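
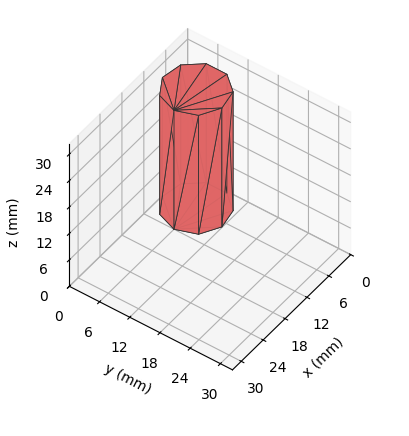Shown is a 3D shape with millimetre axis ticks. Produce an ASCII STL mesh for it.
Reading the render: the shape is a regular 9-sided prism (a cylinder approximated with 9 flat sides), circumscribed radius ≈ 6 mm, height ≈ 27 mm (dimensions read to the nearest mm from the axis ticks). For the STL, each face is triangulated and given an outward normal.

solid part
  facet normal 0.0000 0.0000 -1.0000
    outer loop
      vertex 7.04 11.91 0.00
      vertex 10.60 9.86 0.00
      vertex 12.00 6.00 0.00
    endloop
  endfacet
  facet normal 0.0000 0.0000 -1.0000
    outer loop
      vertex 3.00 11.20 0.00
      vertex 7.04 11.91 0.00
      vertex 12.00 6.00 0.00
    endloop
  endfacet
  facet normal 0.0000 0.0000 -1.0000
    outer loop
      vertex 0.36 8.05 0.00
      vertex 3.00 11.20 0.00
      vertex 12.00 6.00 0.00
    endloop
  endfacet
  facet normal 0.0000 0.0000 -1.0000
    outer loop
      vertex 0.36 3.95 0.00
      vertex 0.36 8.05 0.00
      vertex 12.00 6.00 0.00
    endloop
  endfacet
  facet normal 0.0000 0.0000 -1.0000
    outer loop
      vertex 3.00 0.80 0.00
      vertex 0.36 3.95 0.00
      vertex 12.00 6.00 0.00
    endloop
  endfacet
  facet normal 0.0000 0.0000 -1.0000
    outer loop
      vertex 7.04 0.09 0.00
      vertex 3.00 0.80 0.00
      vertex 12.00 6.00 0.00
    endloop
  endfacet
  facet normal 0.0000 0.0000 -1.0000
    outer loop
      vertex 10.60 2.14 0.00
      vertex 7.04 0.09 0.00
      vertex 12.00 6.00 0.00
    endloop
  endfacet
  facet normal 0.0000 0.0000 1.0000
    outer loop
      vertex 12.00 6.00 27.00
      vertex 10.60 9.86 27.00
      vertex 7.04 11.91 27.00
    endloop
  endfacet
  facet normal 0.0000 0.0000 1.0000
    outer loop
      vertex 12.00 6.00 27.00
      vertex 7.04 11.91 27.00
      vertex 3.00 11.20 27.00
    endloop
  endfacet
  facet normal 0.0000 0.0000 1.0000
    outer loop
      vertex 12.00 6.00 27.00
      vertex 3.00 11.20 27.00
      vertex 0.36 8.05 27.00
    endloop
  endfacet
  facet normal 0.0000 0.0000 1.0000
    outer loop
      vertex 12.00 6.00 27.00
      vertex 0.36 8.05 27.00
      vertex 0.36 3.95 27.00
    endloop
  endfacet
  facet normal 0.0000 0.0000 1.0000
    outer loop
      vertex 12.00 6.00 27.00
      vertex 0.36 3.95 27.00
      vertex 3.00 0.80 27.00
    endloop
  endfacet
  facet normal 0.0000 0.0000 1.0000
    outer loop
      vertex 12.00 6.00 27.00
      vertex 3.00 0.80 27.00
      vertex 7.04 0.09 27.00
    endloop
  endfacet
  facet normal 0.0000 0.0000 1.0000
    outer loop
      vertex 12.00 6.00 27.00
      vertex 7.04 0.09 27.00
      vertex 10.60 2.14 27.00
    endloop
  endfacet
  facet normal 0.9401 0.3410 0.0000
    outer loop
      vertex 12.00 6.00 0.00
      vertex 10.60 9.86 0.00
      vertex 10.60 9.86 27.00
    endloop
  endfacet
  facet normal 0.9401 0.3410 0.0000
    outer loop
      vertex 12.00 6.00 0.00
      vertex 10.60 9.86 27.00
      vertex 12.00 6.00 27.00
    endloop
  endfacet
  facet normal 0.4990 0.8666 0.0000
    outer loop
      vertex 10.60 9.86 0.00
      vertex 7.04 11.91 0.00
      vertex 7.04 11.91 27.00
    endloop
  endfacet
  facet normal 0.4990 0.8666 0.0000
    outer loop
      vertex 10.60 9.86 0.00
      vertex 7.04 11.91 27.00
      vertex 10.60 9.86 27.00
    endloop
  endfacet
  facet normal -0.1731 0.9849 0.0000
    outer loop
      vertex 7.04 11.91 0.00
      vertex 3.00 11.20 0.00
      vertex 3.00 11.20 27.00
    endloop
  endfacet
  facet normal -0.1731 0.9849 0.0000
    outer loop
      vertex 7.04 11.91 0.00
      vertex 3.00 11.20 27.00
      vertex 7.04 11.91 27.00
    endloop
  endfacet
  facet normal -0.7664 0.6423 0.0000
    outer loop
      vertex 3.00 11.20 0.00
      vertex 0.36 8.05 0.00
      vertex 0.36 8.05 27.00
    endloop
  endfacet
  facet normal -0.7664 0.6423 0.0000
    outer loop
      vertex 3.00 11.20 0.00
      vertex 0.36 8.05 27.00
      vertex 3.00 11.20 27.00
    endloop
  endfacet
  facet normal -1.0000 0.0000 0.0000
    outer loop
      vertex 0.36 8.05 0.00
      vertex 0.36 3.95 0.00
      vertex 0.36 3.95 27.00
    endloop
  endfacet
  facet normal -1.0000 0.0000 0.0000
    outer loop
      vertex 0.36 8.05 0.00
      vertex 0.36 3.95 27.00
      vertex 0.36 8.05 27.00
    endloop
  endfacet
  facet normal -0.7664 -0.6423 0.0000
    outer loop
      vertex 0.36 3.95 0.00
      vertex 3.00 0.80 0.00
      vertex 3.00 0.80 27.00
    endloop
  endfacet
  facet normal -0.7664 -0.6423 0.0000
    outer loop
      vertex 0.36 3.95 0.00
      vertex 3.00 0.80 27.00
      vertex 0.36 3.95 27.00
    endloop
  endfacet
  facet normal -0.1731 -0.9849 0.0000
    outer loop
      vertex 3.00 0.80 0.00
      vertex 7.04 0.09 0.00
      vertex 7.04 0.09 27.00
    endloop
  endfacet
  facet normal -0.1731 -0.9849 0.0000
    outer loop
      vertex 3.00 0.80 0.00
      vertex 7.04 0.09 27.00
      vertex 3.00 0.80 27.00
    endloop
  endfacet
  facet normal 0.4990 -0.8666 0.0000
    outer loop
      vertex 7.04 0.09 0.00
      vertex 10.60 2.14 0.00
      vertex 10.60 2.14 27.00
    endloop
  endfacet
  facet normal 0.4990 -0.8666 0.0000
    outer loop
      vertex 7.04 0.09 0.00
      vertex 10.60 2.14 27.00
      vertex 7.04 0.09 27.00
    endloop
  endfacet
  facet normal 0.9401 -0.3410 0.0000
    outer loop
      vertex 10.60 2.14 0.00
      vertex 12.00 6.00 0.00
      vertex 12.00 6.00 27.00
    endloop
  endfacet
  facet normal 0.9401 -0.3410 0.0000
    outer loop
      vertex 10.60 2.14 0.00
      vertex 12.00 6.00 27.00
      vertex 10.60 2.14 27.00
    endloop
  endfacet
endsolid part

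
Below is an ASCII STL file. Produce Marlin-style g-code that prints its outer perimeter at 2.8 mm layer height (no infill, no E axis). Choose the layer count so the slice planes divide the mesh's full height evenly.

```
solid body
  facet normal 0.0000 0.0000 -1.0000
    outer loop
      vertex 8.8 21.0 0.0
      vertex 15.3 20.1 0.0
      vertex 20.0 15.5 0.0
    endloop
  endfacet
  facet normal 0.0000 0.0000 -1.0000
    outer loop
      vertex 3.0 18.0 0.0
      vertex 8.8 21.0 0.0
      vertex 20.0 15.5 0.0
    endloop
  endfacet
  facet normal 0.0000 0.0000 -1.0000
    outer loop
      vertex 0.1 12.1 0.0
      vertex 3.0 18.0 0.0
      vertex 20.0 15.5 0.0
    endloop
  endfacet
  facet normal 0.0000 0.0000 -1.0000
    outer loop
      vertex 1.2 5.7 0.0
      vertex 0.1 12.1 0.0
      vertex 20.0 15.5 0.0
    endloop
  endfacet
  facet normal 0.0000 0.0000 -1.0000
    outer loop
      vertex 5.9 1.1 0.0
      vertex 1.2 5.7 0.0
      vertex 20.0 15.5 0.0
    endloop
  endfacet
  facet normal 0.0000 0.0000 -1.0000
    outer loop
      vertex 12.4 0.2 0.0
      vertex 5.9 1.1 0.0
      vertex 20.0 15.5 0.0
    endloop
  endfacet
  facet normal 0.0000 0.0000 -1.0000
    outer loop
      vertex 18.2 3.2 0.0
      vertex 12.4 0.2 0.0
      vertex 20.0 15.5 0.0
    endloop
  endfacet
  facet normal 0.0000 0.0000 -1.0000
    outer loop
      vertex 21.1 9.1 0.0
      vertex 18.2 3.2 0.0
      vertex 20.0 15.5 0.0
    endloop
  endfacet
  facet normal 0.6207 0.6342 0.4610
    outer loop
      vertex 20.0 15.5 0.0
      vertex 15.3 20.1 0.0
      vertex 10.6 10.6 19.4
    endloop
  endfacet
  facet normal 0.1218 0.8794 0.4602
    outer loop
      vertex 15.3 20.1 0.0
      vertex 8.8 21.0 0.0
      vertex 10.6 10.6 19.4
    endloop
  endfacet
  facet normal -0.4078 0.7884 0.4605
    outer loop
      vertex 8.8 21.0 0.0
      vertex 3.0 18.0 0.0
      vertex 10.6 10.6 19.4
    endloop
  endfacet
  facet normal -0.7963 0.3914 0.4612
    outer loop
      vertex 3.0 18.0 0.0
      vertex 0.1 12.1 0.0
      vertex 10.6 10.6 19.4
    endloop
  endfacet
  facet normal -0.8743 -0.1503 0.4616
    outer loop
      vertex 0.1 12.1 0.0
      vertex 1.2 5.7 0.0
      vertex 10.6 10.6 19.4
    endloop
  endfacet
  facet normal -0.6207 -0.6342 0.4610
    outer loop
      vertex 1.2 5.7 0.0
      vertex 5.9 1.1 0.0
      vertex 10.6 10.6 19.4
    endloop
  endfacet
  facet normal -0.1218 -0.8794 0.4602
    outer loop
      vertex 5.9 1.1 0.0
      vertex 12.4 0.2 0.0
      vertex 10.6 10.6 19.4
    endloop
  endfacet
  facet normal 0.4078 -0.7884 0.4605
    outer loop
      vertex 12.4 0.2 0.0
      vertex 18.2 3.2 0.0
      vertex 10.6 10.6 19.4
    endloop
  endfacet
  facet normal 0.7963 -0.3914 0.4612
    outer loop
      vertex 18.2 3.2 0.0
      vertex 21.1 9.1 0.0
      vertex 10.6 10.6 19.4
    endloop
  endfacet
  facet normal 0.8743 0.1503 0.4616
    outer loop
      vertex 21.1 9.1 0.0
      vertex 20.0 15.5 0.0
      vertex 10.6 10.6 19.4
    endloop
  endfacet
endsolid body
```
; perimeter-only toolpath
G21 ; units = mm
G90 ; absolute positioning
G28 ; home
; layer 1
G0 Z2.8
G0 X18.7 Y14.8
G1 X14.6 Y18.7
G1 X9.1 Y19.5
G1 X4.1 Y16.9
G1 X1.6 Y11.9
G1 X2.5 Y6.4
G1 X6.6 Y2.5
G1 X12.1 Y1.7
G1 X17.1 Y4.3
G1 X19.6 Y9.3
G1 X18.7 Y14.8
; layer 2
G0 Z5.5
G0 X17.3 Y14.1
G1 X14.0 Y17.4
G1 X9.3 Y18.0
G1 X5.2 Y15.9
G1 X3.1 Y11.7
G1 X3.9 Y7.1
G1 X7.2 Y3.8
G1 X11.9 Y3.2
G1 X16.0 Y5.3
G1 X18.1 Y9.5
G1 X17.3 Y14.1
; layer 3
G0 Z8.3
G0 X16.0 Y13.4
G1 X13.3 Y16.0
G1 X9.6 Y16.5
G1 X6.3 Y14.8
G1 X4.6 Y11.5
G1 X5.2 Y7.8
G1 X7.9 Y5.2
G1 X11.6 Y4.7
G1 X14.9 Y6.4
G1 X16.6 Y9.7
G1 X16.0 Y13.4
; layer 4
G0 Z11.1
G0 X14.6 Y12.7
G1 X12.6 Y14.7
G1 X9.8 Y15.1
G1 X7.3 Y13.8
G1 X6.1 Y11.2
G1 X6.6 Y8.5
G1 X8.6 Y6.5
G1 X11.4 Y6.1
G1 X13.9 Y7.4
G1 X15.1 Y10.0
G1 X14.6 Y12.7
; layer 5
G0 Z13.9
G0 X13.3 Y12.0
G1 X11.9 Y13.3
G1 X10.1 Y13.6
G1 X8.4 Y12.7
G1 X7.6 Y11.0
G1 X7.9 Y9.2
G1 X9.3 Y7.9
G1 X11.1 Y7.6
G1 X12.8 Y8.5
G1 X13.6 Y10.2
G1 X13.3 Y12.0
; layer 6
G0 Z16.6
G0 X11.9 Y11.3
G1 X11.3 Y12.0
G1 X10.3 Y12.1
G1 X9.5 Y11.7
G1 X9.1 Y10.8
G1 X9.3 Y9.9
G1 X9.9 Y9.2
G1 X10.9 Y9.1
G1 X11.7 Y9.5
G1 X12.1 Y10.4
G1 X11.9 Y11.3
M2 ; end

The solid is a regular 10-sided pyramid, base circumscribed radius ≈ 10.6 mm, apex at z ≈ 19.4 mm. Slicing at Δz = 2.8 mm — 7 equal slices spanning the solid's height, so layer i sits at z = i·h/7 — gives 6 non-empty perimeters. Each is a 10-segment closed polygon; G0 lifts to the layer z and rapids to the start vertex, then G1 traces the edges. The cross-section shrinks linearly with z (the slice at the apex is degenerate and omitted).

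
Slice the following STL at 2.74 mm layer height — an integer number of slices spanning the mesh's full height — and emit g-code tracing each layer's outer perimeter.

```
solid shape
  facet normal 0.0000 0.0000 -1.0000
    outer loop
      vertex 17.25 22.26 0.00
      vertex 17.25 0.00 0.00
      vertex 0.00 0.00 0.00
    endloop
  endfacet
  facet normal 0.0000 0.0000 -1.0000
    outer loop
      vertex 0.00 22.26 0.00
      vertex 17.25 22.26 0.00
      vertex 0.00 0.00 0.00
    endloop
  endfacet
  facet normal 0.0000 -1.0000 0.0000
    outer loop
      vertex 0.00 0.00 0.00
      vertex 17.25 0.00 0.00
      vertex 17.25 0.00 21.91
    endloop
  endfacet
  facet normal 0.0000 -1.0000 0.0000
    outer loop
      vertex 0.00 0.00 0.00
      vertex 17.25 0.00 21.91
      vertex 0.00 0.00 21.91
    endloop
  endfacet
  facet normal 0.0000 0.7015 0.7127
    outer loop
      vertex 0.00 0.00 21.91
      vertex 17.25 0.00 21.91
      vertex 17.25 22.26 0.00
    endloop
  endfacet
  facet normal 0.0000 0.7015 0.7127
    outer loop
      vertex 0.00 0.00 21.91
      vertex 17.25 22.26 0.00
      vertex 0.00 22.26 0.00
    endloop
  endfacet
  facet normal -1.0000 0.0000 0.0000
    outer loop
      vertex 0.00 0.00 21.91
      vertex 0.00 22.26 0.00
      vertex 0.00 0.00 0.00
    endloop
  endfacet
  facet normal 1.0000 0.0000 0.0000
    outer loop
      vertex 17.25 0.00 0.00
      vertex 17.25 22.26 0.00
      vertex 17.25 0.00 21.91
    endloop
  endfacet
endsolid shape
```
; perimeter-only toolpath
G21 ; units = mm
G90 ; absolute positioning
G28 ; home
; layer 1
G0 Z2.74
G0 X0.00 Y0.00
G1 X17.25 Y0.00
G1 X17.25 Y19.48
G1 X0.00 Y19.48
G1 X0.00 Y0.00
; layer 2
G0 Z5.48
G0 X0.00 Y0.00
G1 X17.25 Y0.00
G1 X17.25 Y16.70
G1 X0.00 Y16.70
G1 X0.00 Y0.00
; layer 3
G0 Z8.22
G0 X0.00 Y0.00
G1 X17.25 Y0.00
G1 X17.25 Y13.91
G1 X0.00 Y13.91
G1 X0.00 Y0.00
; layer 4
G0 Z10.96
G0 X0.00 Y0.00
G1 X17.25 Y0.00
G1 X17.25 Y11.13
G1 X0.00 Y11.13
G1 X0.00 Y0.00
; layer 5
G0 Z13.69
G0 X0.00 Y0.00
G1 X17.25 Y0.00
G1 X17.25 Y8.35
G1 X0.00 Y8.35
G1 X0.00 Y0.00
; layer 6
G0 Z16.43
G0 X0.00 Y0.00
G1 X17.25 Y0.00
G1 X17.25 Y5.57
G1 X0.00 Y5.57
G1 X0.00 Y0.00
; layer 7
G0 Z19.17
G0 X0.00 Y0.00
G1 X17.25 Y0.00
G1 X17.25 Y2.78
G1 X0.00 Y2.78
G1 X0.00 Y0.00
M2 ; end

The solid is a wedge (ramp): 17.2 × 22.3 mm base, rising to 21.9 mm along the y=0 edge and sloping linearly to z=0 at y=22.3. Slicing at Δz = 2.74 mm — 8 equal slices spanning the solid's height, so layer i sits at z = i·h/8 — gives 7 non-empty perimeters. Each is a 4-segment closed polygon; G0 lifts to the layer z and rapids to the start vertex, then G1 traces the edges. The cross-section shrinks linearly with z (the slice at the apex is degenerate and omitted).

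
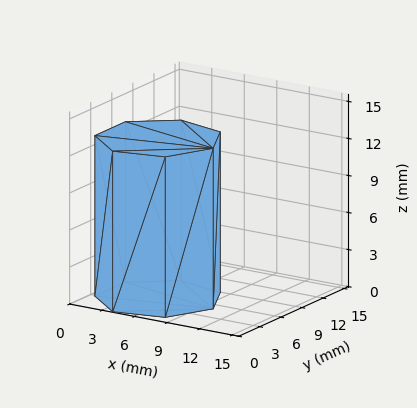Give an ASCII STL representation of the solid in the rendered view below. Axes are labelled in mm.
Reading the render: the shape is a regular 7-sided prism (a cylinder approximated with 7 flat sides), circumscribed radius ≈ 5 mm, height ≈ 13 mm (dimensions read to the nearest mm from the axis ticks). For the STL, each face is triangulated and given an outward normal.

solid part
  facet normal 0.0000 0.0000 -1.0000
    outer loop
      vertex 3.89 9.87 0.00
      vertex 8.12 8.91 0.00
      vertex 10.00 5.00 0.00
    endloop
  endfacet
  facet normal 0.0000 0.0000 -1.0000
    outer loop
      vertex 0.50 7.17 0.00
      vertex 3.89 9.87 0.00
      vertex 10.00 5.00 0.00
    endloop
  endfacet
  facet normal 0.0000 0.0000 -1.0000
    outer loop
      vertex 0.50 2.83 0.00
      vertex 0.50 7.17 0.00
      vertex 10.00 5.00 0.00
    endloop
  endfacet
  facet normal 0.0000 0.0000 -1.0000
    outer loop
      vertex 3.89 0.13 0.00
      vertex 0.50 2.83 0.00
      vertex 10.00 5.00 0.00
    endloop
  endfacet
  facet normal 0.0000 0.0000 -1.0000
    outer loop
      vertex 8.12 1.09 0.00
      vertex 3.89 0.13 0.00
      vertex 10.00 5.00 0.00
    endloop
  endfacet
  facet normal 0.0000 0.0000 1.0000
    outer loop
      vertex 10.00 5.00 13.00
      vertex 8.12 8.91 13.00
      vertex 3.89 9.87 13.00
    endloop
  endfacet
  facet normal 0.0000 0.0000 1.0000
    outer loop
      vertex 10.00 5.00 13.00
      vertex 3.89 9.87 13.00
      vertex 0.50 7.17 13.00
    endloop
  endfacet
  facet normal 0.0000 0.0000 1.0000
    outer loop
      vertex 10.00 5.00 13.00
      vertex 0.50 7.17 13.00
      vertex 0.50 2.83 13.00
    endloop
  endfacet
  facet normal 0.0000 0.0000 1.0000
    outer loop
      vertex 10.00 5.00 13.00
      vertex 0.50 2.83 13.00
      vertex 3.89 0.13 13.00
    endloop
  endfacet
  facet normal 0.0000 0.0000 1.0000
    outer loop
      vertex 10.00 5.00 13.00
      vertex 3.89 0.13 13.00
      vertex 8.12 1.09 13.00
    endloop
  endfacet
  facet normal 0.9012 0.4333 0.0000
    outer loop
      vertex 10.00 5.00 0.00
      vertex 8.12 8.91 0.00
      vertex 8.12 8.91 13.00
    endloop
  endfacet
  facet normal 0.9012 0.4333 0.0000
    outer loop
      vertex 10.00 5.00 0.00
      vertex 8.12 8.91 13.00
      vertex 10.00 5.00 13.00
    endloop
  endfacet
  facet normal 0.2213 0.9752 0.0000
    outer loop
      vertex 8.12 8.91 0.00
      vertex 3.89 9.87 0.00
      vertex 3.89 9.87 13.00
    endloop
  endfacet
  facet normal 0.2213 0.9752 0.0000
    outer loop
      vertex 8.12 8.91 0.00
      vertex 3.89 9.87 13.00
      vertex 8.12 8.91 13.00
    endloop
  endfacet
  facet normal -0.6230 0.7822 0.0000
    outer loop
      vertex 3.89 9.87 0.00
      vertex 0.50 7.17 0.00
      vertex 0.50 7.17 13.00
    endloop
  endfacet
  facet normal -0.6230 0.7822 0.0000
    outer loop
      vertex 3.89 9.87 0.00
      vertex 0.50 7.17 13.00
      vertex 3.89 9.87 13.00
    endloop
  endfacet
  facet normal -1.0000 0.0000 0.0000
    outer loop
      vertex 0.50 7.17 0.00
      vertex 0.50 2.83 0.00
      vertex 0.50 2.83 13.00
    endloop
  endfacet
  facet normal -1.0000 0.0000 0.0000
    outer loop
      vertex 0.50 7.17 0.00
      vertex 0.50 2.83 13.00
      vertex 0.50 7.17 13.00
    endloop
  endfacet
  facet normal -0.6230 -0.7822 0.0000
    outer loop
      vertex 0.50 2.83 0.00
      vertex 3.89 0.13 0.00
      vertex 3.89 0.13 13.00
    endloop
  endfacet
  facet normal -0.6230 -0.7822 0.0000
    outer loop
      vertex 0.50 2.83 0.00
      vertex 3.89 0.13 13.00
      vertex 0.50 2.83 13.00
    endloop
  endfacet
  facet normal 0.2213 -0.9752 0.0000
    outer loop
      vertex 3.89 0.13 0.00
      vertex 8.12 1.09 0.00
      vertex 8.12 1.09 13.00
    endloop
  endfacet
  facet normal 0.2213 -0.9752 0.0000
    outer loop
      vertex 3.89 0.13 0.00
      vertex 8.12 1.09 13.00
      vertex 3.89 0.13 13.00
    endloop
  endfacet
  facet normal 0.9012 -0.4333 0.0000
    outer loop
      vertex 8.12 1.09 0.00
      vertex 10.00 5.00 0.00
      vertex 10.00 5.00 13.00
    endloop
  endfacet
  facet normal 0.9012 -0.4333 0.0000
    outer loop
      vertex 8.12 1.09 0.00
      vertex 10.00 5.00 13.00
      vertex 8.12 1.09 13.00
    endloop
  endfacet
endsolid part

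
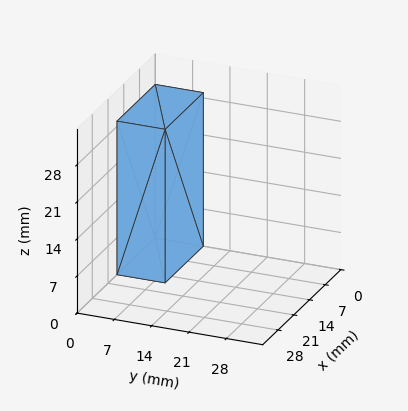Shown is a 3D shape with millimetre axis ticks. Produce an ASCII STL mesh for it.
Reading the render: the shape is a rectangular box, roughly 17 × 9 mm footprint and 29 mm tall (dimensions read to the nearest mm from the axis ticks). For the STL, each face is triangulated and given an outward normal.

solid part
  facet normal 0.0000 0.0000 -1.0000
    outer loop
      vertex 17.0 9.0 0.0
      vertex 17.0 0.0 0.0
      vertex 0.0 0.0 0.0
    endloop
  endfacet
  facet normal 0.0000 0.0000 -1.0000
    outer loop
      vertex 0.0 9.0 0.0
      vertex 17.0 9.0 0.0
      vertex 0.0 0.0 0.0
    endloop
  endfacet
  facet normal 0.0000 0.0000 1.0000
    outer loop
      vertex 0.0 0.0 29.0
      vertex 17.0 0.0 29.0
      vertex 17.0 9.0 29.0
    endloop
  endfacet
  facet normal 0.0000 0.0000 1.0000
    outer loop
      vertex 0.0 0.0 29.0
      vertex 17.0 9.0 29.0
      vertex 0.0 9.0 29.0
    endloop
  endfacet
  facet normal 0.0000 -1.0000 0.0000
    outer loop
      vertex 0.0 0.0 0.0
      vertex 17.0 0.0 0.0
      vertex 17.0 0.0 29.0
    endloop
  endfacet
  facet normal 0.0000 -1.0000 0.0000
    outer loop
      vertex 0.0 0.0 0.0
      vertex 17.0 0.0 29.0
      vertex 0.0 0.0 29.0
    endloop
  endfacet
  facet normal 0.0000 1.0000 0.0000
    outer loop
      vertex 17.0 9.0 29.0
      vertex 17.0 9.0 0.0
      vertex 0.0 9.0 0.0
    endloop
  endfacet
  facet normal 0.0000 1.0000 0.0000
    outer loop
      vertex 0.0 9.0 29.0
      vertex 17.0 9.0 29.0
      vertex 0.0 9.0 0.0
    endloop
  endfacet
  facet normal -1.0000 0.0000 0.0000
    outer loop
      vertex 0.0 9.0 29.0
      vertex 0.0 9.0 0.0
      vertex 0.0 0.0 0.0
    endloop
  endfacet
  facet normal -1.0000 0.0000 0.0000
    outer loop
      vertex 0.0 0.0 29.0
      vertex 0.0 9.0 29.0
      vertex 0.0 0.0 0.0
    endloop
  endfacet
  facet normal 1.0000 0.0000 0.0000
    outer loop
      vertex 17.0 0.0 0.0
      vertex 17.0 9.0 0.0
      vertex 17.0 9.0 29.0
    endloop
  endfacet
  facet normal 1.0000 0.0000 0.0000
    outer loop
      vertex 17.0 0.0 0.0
      vertex 17.0 9.0 29.0
      vertex 17.0 0.0 29.0
    endloop
  endfacet
endsolid part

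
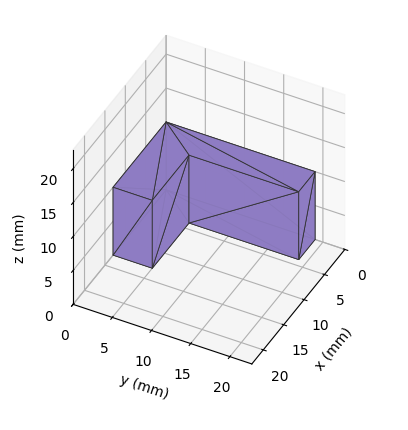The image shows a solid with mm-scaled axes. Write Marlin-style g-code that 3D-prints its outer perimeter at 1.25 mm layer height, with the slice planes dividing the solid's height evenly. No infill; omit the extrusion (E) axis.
Reading the render: the shape is an L-shaped prism: outer 13 × 19 mm, arm thicknesses ≈ 5 mm (horizontal) and 4 mm (vertical), extruded 10 mm in z (dimensions read to the nearest mm from the axis ticks). For the g-code, the solid's height is divided into equal slices at the stated Δz and each level perimeter traced with G1 moves after a G0 lift.

; perimeter-only toolpath
G21 ; units = mm
G90 ; absolute positioning
G28 ; home
; layer 1
G0 Z1.25
G0 X0.00 Y0.00
G1 X13.00 Y0.00
G1 X13.00 Y5.00
G1 X4.00 Y5.00
G1 X4.00 Y19.00
G1 X0.00 Y19.00
G1 X0.00 Y0.00
; layer 2
G0 Z2.50
G0 X0.00 Y0.00
G1 X13.00 Y0.00
G1 X13.00 Y5.00
G1 X4.00 Y5.00
G1 X4.00 Y19.00
G1 X0.00 Y19.00
G1 X0.00 Y0.00
; layer 3
G0 Z3.75
G0 X0.00 Y0.00
G1 X13.00 Y0.00
G1 X13.00 Y5.00
G1 X4.00 Y5.00
G1 X4.00 Y19.00
G1 X0.00 Y19.00
G1 X0.00 Y0.00
; layer 4
G0 Z5.00
G0 X0.00 Y0.00
G1 X13.00 Y0.00
G1 X13.00 Y5.00
G1 X4.00 Y5.00
G1 X4.00 Y19.00
G1 X0.00 Y19.00
G1 X0.00 Y0.00
; layer 5
G0 Z6.25
G0 X0.00 Y0.00
G1 X13.00 Y0.00
G1 X13.00 Y5.00
G1 X4.00 Y5.00
G1 X4.00 Y19.00
G1 X0.00 Y19.00
G1 X0.00 Y0.00
; layer 6
G0 Z7.50
G0 X0.00 Y0.00
G1 X13.00 Y0.00
G1 X13.00 Y5.00
G1 X4.00 Y5.00
G1 X4.00 Y19.00
G1 X0.00 Y19.00
G1 X0.00 Y0.00
; layer 7
G0 Z8.75
G0 X0.00 Y0.00
G1 X13.00 Y0.00
G1 X13.00 Y5.00
G1 X4.00 Y5.00
G1 X4.00 Y19.00
G1 X0.00 Y19.00
G1 X0.00 Y0.00
; layer 8
G0 Z10.00
G0 X0.00 Y0.00
G1 X13.00 Y0.00
G1 X13.00 Y5.00
G1 X4.00 Y5.00
G1 X4.00 Y19.00
G1 X0.00 Y19.00
G1 X0.00 Y0.00
M2 ; end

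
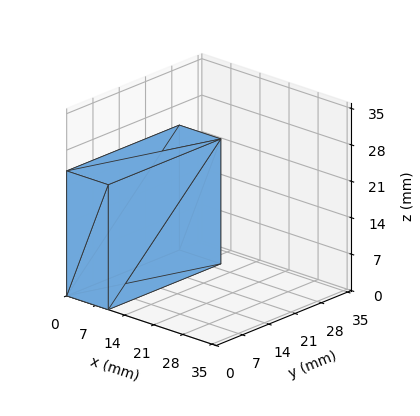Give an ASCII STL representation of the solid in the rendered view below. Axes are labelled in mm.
Reading the render: the shape is a rectangular box, roughly 10 × 30 mm footprint and 24 mm tall (dimensions read to the nearest mm from the axis ticks). For the STL, each face is triangulated and given an outward normal.

solid part
  facet normal 0.0000 0.0000 -1.0000
    outer loop
      vertex 10.0 30.0 0.0
      vertex 10.0 0.0 0.0
      vertex 0.0 0.0 0.0
    endloop
  endfacet
  facet normal 0.0000 0.0000 -1.0000
    outer loop
      vertex 0.0 30.0 0.0
      vertex 10.0 30.0 0.0
      vertex 0.0 0.0 0.0
    endloop
  endfacet
  facet normal 0.0000 0.0000 1.0000
    outer loop
      vertex 0.0 0.0 24.0
      vertex 10.0 0.0 24.0
      vertex 10.0 30.0 24.0
    endloop
  endfacet
  facet normal 0.0000 0.0000 1.0000
    outer loop
      vertex 0.0 0.0 24.0
      vertex 10.0 30.0 24.0
      vertex 0.0 30.0 24.0
    endloop
  endfacet
  facet normal 0.0000 -1.0000 0.0000
    outer loop
      vertex 0.0 0.0 0.0
      vertex 10.0 0.0 0.0
      vertex 10.0 0.0 24.0
    endloop
  endfacet
  facet normal 0.0000 -1.0000 0.0000
    outer loop
      vertex 0.0 0.0 0.0
      vertex 10.0 0.0 24.0
      vertex 0.0 0.0 24.0
    endloop
  endfacet
  facet normal 0.0000 1.0000 0.0000
    outer loop
      vertex 10.0 30.0 24.0
      vertex 10.0 30.0 0.0
      vertex 0.0 30.0 0.0
    endloop
  endfacet
  facet normal 0.0000 1.0000 0.0000
    outer loop
      vertex 0.0 30.0 24.0
      vertex 10.0 30.0 24.0
      vertex 0.0 30.0 0.0
    endloop
  endfacet
  facet normal -1.0000 0.0000 0.0000
    outer loop
      vertex 0.0 30.0 24.0
      vertex 0.0 30.0 0.0
      vertex 0.0 0.0 0.0
    endloop
  endfacet
  facet normal -1.0000 0.0000 0.0000
    outer loop
      vertex 0.0 0.0 24.0
      vertex 0.0 30.0 24.0
      vertex 0.0 0.0 0.0
    endloop
  endfacet
  facet normal 1.0000 0.0000 0.0000
    outer loop
      vertex 10.0 0.0 0.0
      vertex 10.0 30.0 0.0
      vertex 10.0 30.0 24.0
    endloop
  endfacet
  facet normal 1.0000 0.0000 0.0000
    outer loop
      vertex 10.0 0.0 0.0
      vertex 10.0 30.0 24.0
      vertex 10.0 0.0 24.0
    endloop
  endfacet
endsolid part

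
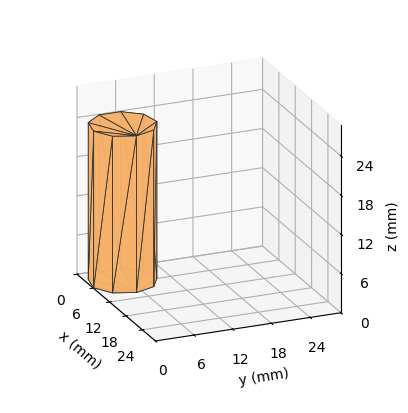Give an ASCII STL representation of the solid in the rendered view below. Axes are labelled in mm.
Reading the render: the shape is a regular 9-sided prism (a cylinder approximated with 9 flat sides), circumscribed radius ≈ 5 mm, height ≈ 24 mm (dimensions read to the nearest mm from the axis ticks). For the STL, each face is triangulated and given an outward normal.

solid part
  facet normal 0.0000 0.0000 -1.0000
    outer loop
      vertex 5.9 9.9 0.0
      vertex 8.8 8.2 0.0
      vertex 10.0 5.0 0.0
    endloop
  endfacet
  facet normal 0.0000 0.0000 -1.0000
    outer loop
      vertex 2.5 9.3 0.0
      vertex 5.9 9.9 0.0
      vertex 10.0 5.0 0.0
    endloop
  endfacet
  facet normal 0.0000 0.0000 -1.0000
    outer loop
      vertex 0.3 6.7 0.0
      vertex 2.5 9.3 0.0
      vertex 10.0 5.0 0.0
    endloop
  endfacet
  facet normal 0.0000 0.0000 -1.0000
    outer loop
      vertex 0.3 3.3 0.0
      vertex 0.3 6.7 0.0
      vertex 10.0 5.0 0.0
    endloop
  endfacet
  facet normal 0.0000 0.0000 -1.0000
    outer loop
      vertex 2.5 0.7 0.0
      vertex 0.3 3.3 0.0
      vertex 10.0 5.0 0.0
    endloop
  endfacet
  facet normal 0.0000 0.0000 -1.0000
    outer loop
      vertex 5.9 0.1 0.0
      vertex 2.5 0.7 0.0
      vertex 10.0 5.0 0.0
    endloop
  endfacet
  facet normal 0.0000 0.0000 -1.0000
    outer loop
      vertex 8.8 1.8 0.0
      vertex 5.9 0.1 0.0
      vertex 10.0 5.0 0.0
    endloop
  endfacet
  facet normal 0.0000 0.0000 1.0000
    outer loop
      vertex 10.0 5.0 24.0
      vertex 8.8 8.2 24.0
      vertex 5.9 9.9 24.0
    endloop
  endfacet
  facet normal 0.0000 0.0000 1.0000
    outer loop
      vertex 10.0 5.0 24.0
      vertex 5.9 9.9 24.0
      vertex 2.5 9.3 24.0
    endloop
  endfacet
  facet normal 0.0000 0.0000 1.0000
    outer loop
      vertex 10.0 5.0 24.0
      vertex 2.5 9.3 24.0
      vertex 0.3 6.7 24.0
    endloop
  endfacet
  facet normal 0.0000 0.0000 1.0000
    outer loop
      vertex 10.0 5.0 24.0
      vertex 0.3 6.7 24.0
      vertex 0.3 3.3 24.0
    endloop
  endfacet
  facet normal 0.0000 0.0000 1.0000
    outer loop
      vertex 10.0 5.0 24.0
      vertex 0.3 3.3 24.0
      vertex 2.5 0.7 24.0
    endloop
  endfacet
  facet normal 0.0000 0.0000 1.0000
    outer loop
      vertex 10.0 5.0 24.0
      vertex 2.5 0.7 24.0
      vertex 5.9 0.1 24.0
    endloop
  endfacet
  facet normal 0.0000 0.0000 1.0000
    outer loop
      vertex 10.0 5.0 24.0
      vertex 5.9 0.1 24.0
      vertex 8.8 1.8 24.0
    endloop
  endfacet
  facet normal 0.9363 0.3511 0.0000
    outer loop
      vertex 10.0 5.0 0.0
      vertex 8.8 8.2 0.0
      vertex 8.8 8.2 24.0
    endloop
  endfacet
  facet normal 0.9363 0.3511 0.0000
    outer loop
      vertex 10.0 5.0 0.0
      vertex 8.8 8.2 24.0
      vertex 10.0 5.0 24.0
    endloop
  endfacet
  facet normal 0.5057 0.8627 0.0000
    outer loop
      vertex 8.8 8.2 0.0
      vertex 5.9 9.9 0.0
      vertex 5.9 9.9 24.0
    endloop
  endfacet
  facet normal 0.5057 0.8627 0.0000
    outer loop
      vertex 8.8 8.2 0.0
      vertex 5.9 9.9 24.0
      vertex 8.8 8.2 24.0
    endloop
  endfacet
  facet normal -0.1738 0.9848 0.0000
    outer loop
      vertex 5.9 9.9 0.0
      vertex 2.5 9.3 0.0
      vertex 2.5 9.3 24.0
    endloop
  endfacet
  facet normal -0.1738 0.9848 0.0000
    outer loop
      vertex 5.9 9.9 0.0
      vertex 2.5 9.3 24.0
      vertex 5.9 9.9 24.0
    endloop
  endfacet
  facet normal -0.7634 0.6459 0.0000
    outer loop
      vertex 2.5 9.3 0.0
      vertex 0.3 6.7 0.0
      vertex 0.3 6.7 24.0
    endloop
  endfacet
  facet normal -0.7634 0.6459 0.0000
    outer loop
      vertex 2.5 9.3 0.0
      vertex 0.3 6.7 24.0
      vertex 2.5 9.3 24.0
    endloop
  endfacet
  facet normal -1.0000 0.0000 0.0000
    outer loop
      vertex 0.3 6.7 0.0
      vertex 0.3 3.3 0.0
      vertex 0.3 3.3 24.0
    endloop
  endfacet
  facet normal -1.0000 0.0000 0.0000
    outer loop
      vertex 0.3 6.7 0.0
      vertex 0.3 3.3 24.0
      vertex 0.3 6.7 24.0
    endloop
  endfacet
  facet normal -0.7634 -0.6459 0.0000
    outer loop
      vertex 0.3 3.3 0.0
      vertex 2.5 0.7 0.0
      vertex 2.5 0.7 24.0
    endloop
  endfacet
  facet normal -0.7634 -0.6459 0.0000
    outer loop
      vertex 0.3 3.3 0.0
      vertex 2.5 0.7 24.0
      vertex 0.3 3.3 24.0
    endloop
  endfacet
  facet normal -0.1738 -0.9848 0.0000
    outer loop
      vertex 2.5 0.7 0.0
      vertex 5.9 0.1 0.0
      vertex 5.9 0.1 24.0
    endloop
  endfacet
  facet normal -0.1738 -0.9848 0.0000
    outer loop
      vertex 2.5 0.7 0.0
      vertex 5.9 0.1 24.0
      vertex 2.5 0.7 24.0
    endloop
  endfacet
  facet normal 0.5057 -0.8627 0.0000
    outer loop
      vertex 5.9 0.1 0.0
      vertex 8.8 1.8 0.0
      vertex 8.8 1.8 24.0
    endloop
  endfacet
  facet normal 0.5057 -0.8627 0.0000
    outer loop
      vertex 5.9 0.1 0.0
      vertex 8.8 1.8 24.0
      vertex 5.9 0.1 24.0
    endloop
  endfacet
  facet normal 0.9363 -0.3511 0.0000
    outer loop
      vertex 8.8 1.8 0.0
      vertex 10.0 5.0 0.0
      vertex 10.0 5.0 24.0
    endloop
  endfacet
  facet normal 0.9363 -0.3511 0.0000
    outer loop
      vertex 8.8 1.8 0.0
      vertex 10.0 5.0 24.0
      vertex 8.8 1.8 24.0
    endloop
  endfacet
endsolid part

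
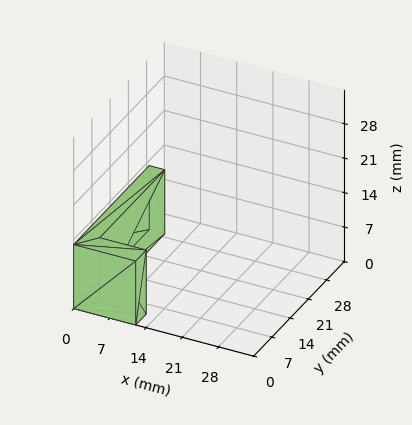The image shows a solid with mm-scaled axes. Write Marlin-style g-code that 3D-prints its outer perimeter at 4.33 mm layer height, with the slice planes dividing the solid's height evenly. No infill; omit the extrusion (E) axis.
Reading the render: the shape is an L-shaped prism: outer 12 × 29 mm, arm thicknesses ≈ 4 mm (horizontal) and 3 mm (vertical), extruded 13 mm in z (dimensions read to the nearest mm from the axis ticks). For the g-code, the solid's height is divided into equal slices at the stated Δz and each level perimeter traced with G1 moves after a G0 lift.

; perimeter-only toolpath
G21 ; units = mm
G90 ; absolute positioning
G28 ; home
; layer 1
G0 Z4.33
G0 X0.00 Y0.00
G1 X12.00 Y0.00
G1 X12.00 Y4.00
G1 X3.00 Y4.00
G1 X3.00 Y29.00
G1 X0.00 Y29.00
G1 X0.00 Y0.00
; layer 2
G0 Z8.67
G0 X0.00 Y0.00
G1 X12.00 Y0.00
G1 X12.00 Y4.00
G1 X3.00 Y4.00
G1 X3.00 Y29.00
G1 X0.00 Y29.00
G1 X0.00 Y0.00
; layer 3
G0 Z13.00
G0 X0.00 Y0.00
G1 X12.00 Y0.00
G1 X12.00 Y4.00
G1 X3.00 Y4.00
G1 X3.00 Y29.00
G1 X0.00 Y29.00
G1 X0.00 Y0.00
M2 ; end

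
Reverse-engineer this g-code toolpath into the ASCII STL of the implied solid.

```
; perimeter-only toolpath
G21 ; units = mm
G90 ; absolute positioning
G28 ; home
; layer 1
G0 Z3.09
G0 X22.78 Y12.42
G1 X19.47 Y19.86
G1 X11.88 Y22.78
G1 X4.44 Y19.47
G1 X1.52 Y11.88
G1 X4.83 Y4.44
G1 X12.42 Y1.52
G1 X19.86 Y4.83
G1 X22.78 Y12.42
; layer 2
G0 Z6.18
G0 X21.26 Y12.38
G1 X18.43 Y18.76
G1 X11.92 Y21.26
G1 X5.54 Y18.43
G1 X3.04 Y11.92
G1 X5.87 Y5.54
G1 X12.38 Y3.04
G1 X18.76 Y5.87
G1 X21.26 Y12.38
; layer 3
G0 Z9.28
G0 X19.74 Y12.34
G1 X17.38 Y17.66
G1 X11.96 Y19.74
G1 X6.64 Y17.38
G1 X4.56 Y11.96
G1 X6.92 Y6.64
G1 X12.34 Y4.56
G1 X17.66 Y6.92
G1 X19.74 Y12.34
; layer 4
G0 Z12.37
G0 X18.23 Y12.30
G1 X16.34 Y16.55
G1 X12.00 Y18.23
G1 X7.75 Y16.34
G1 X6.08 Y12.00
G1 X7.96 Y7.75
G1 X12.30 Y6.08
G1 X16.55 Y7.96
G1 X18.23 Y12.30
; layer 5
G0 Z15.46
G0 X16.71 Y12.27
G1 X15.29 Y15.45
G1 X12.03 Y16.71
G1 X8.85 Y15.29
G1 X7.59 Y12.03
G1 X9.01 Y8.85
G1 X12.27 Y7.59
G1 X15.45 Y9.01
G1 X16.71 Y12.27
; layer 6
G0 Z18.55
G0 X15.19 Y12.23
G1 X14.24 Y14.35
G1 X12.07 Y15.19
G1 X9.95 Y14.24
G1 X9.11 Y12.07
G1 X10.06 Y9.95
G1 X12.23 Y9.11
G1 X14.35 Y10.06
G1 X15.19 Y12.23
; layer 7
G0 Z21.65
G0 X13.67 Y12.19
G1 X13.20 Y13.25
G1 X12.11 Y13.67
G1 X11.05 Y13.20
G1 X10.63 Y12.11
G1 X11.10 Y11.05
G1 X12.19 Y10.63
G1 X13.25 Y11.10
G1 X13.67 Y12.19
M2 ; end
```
solid part
  facet normal 0.0000 0.0000 -1.0000
    outer loop
      vertex 11.84 24.30 0.00
      vertex 20.52 20.96 0.00
      vertex 24.30 12.46 0.00
    endloop
  endfacet
  facet normal 0.0000 0.0000 -1.0000
    outer loop
      vertex 3.34 20.52 0.00
      vertex 11.84 24.30 0.00
      vertex 24.30 12.46 0.00
    endloop
  endfacet
  facet normal 0.0000 0.0000 -1.0000
    outer loop
      vertex 0.00 11.84 0.00
      vertex 3.34 20.52 0.00
      vertex 24.30 12.46 0.00
    endloop
  endfacet
  facet normal 0.0000 0.0000 -1.0000
    outer loop
      vertex 3.78 3.34 0.00
      vertex 0.00 11.84 0.00
      vertex 24.30 12.46 0.00
    endloop
  endfacet
  facet normal 0.0000 0.0000 -1.0000
    outer loop
      vertex 12.46 0.00 0.00
      vertex 3.78 3.34 0.00
      vertex 24.30 12.46 0.00
    endloop
  endfacet
  facet normal 0.0000 0.0000 -1.0000
    outer loop
      vertex 20.96 3.78 0.00
      vertex 12.46 0.00 0.00
      vertex 24.30 12.46 0.00
    endloop
  endfacet
  facet normal 0.8320 0.3700 0.4133
    outer loop
      vertex 24.30 12.46 0.00
      vertex 20.52 20.96 0.00
      vertex 12.15 12.15 24.74
    endloop
  endfacet
  facet normal 0.3270 0.8499 0.4133
    outer loop
      vertex 20.52 20.96 0.00
      vertex 11.84 24.30 0.00
      vertex 12.15 12.15 24.74
    endloop
  endfacet
  facet normal -0.3700 0.8320 0.4133
    outer loop
      vertex 11.84 24.30 0.00
      vertex 3.34 20.52 0.00
      vertex 12.15 12.15 24.74
    endloop
  endfacet
  facet normal -0.8499 0.3270 0.4133
    outer loop
      vertex 3.34 20.52 0.00
      vertex 0.00 11.84 0.00
      vertex 12.15 12.15 24.74
    endloop
  endfacet
  facet normal -0.8320 -0.3700 0.4133
    outer loop
      vertex 0.00 11.84 0.00
      vertex 3.78 3.34 0.00
      vertex 12.15 12.15 24.74
    endloop
  endfacet
  facet normal -0.3270 -0.8499 0.4133
    outer loop
      vertex 3.78 3.34 0.00
      vertex 12.46 0.00 0.00
      vertex 12.15 12.15 24.74
    endloop
  endfacet
  facet normal 0.3700 -0.8320 0.4133
    outer loop
      vertex 12.46 0.00 0.00
      vertex 20.96 3.78 0.00
      vertex 12.15 12.15 24.74
    endloop
  endfacet
  facet normal 0.8499 -0.3270 0.4133
    outer loop
      vertex 20.96 3.78 0.00
      vertex 24.30 12.46 0.00
      vertex 12.15 12.15 24.74
    endloop
  endfacet
endsolid part

The G0 Z moves step by Δz≈3.09 mm. The G1 loops shrink linearly with z, so the solid tapers from its base footprint up to z≈24.7. Closing with a flat bottom cap and the tapered top and triangulating gives 14 facets — a regular 8-sided pyramid, base circumscribed radius ≈ 12.2 mm, apex at z ≈ 24.7 mm.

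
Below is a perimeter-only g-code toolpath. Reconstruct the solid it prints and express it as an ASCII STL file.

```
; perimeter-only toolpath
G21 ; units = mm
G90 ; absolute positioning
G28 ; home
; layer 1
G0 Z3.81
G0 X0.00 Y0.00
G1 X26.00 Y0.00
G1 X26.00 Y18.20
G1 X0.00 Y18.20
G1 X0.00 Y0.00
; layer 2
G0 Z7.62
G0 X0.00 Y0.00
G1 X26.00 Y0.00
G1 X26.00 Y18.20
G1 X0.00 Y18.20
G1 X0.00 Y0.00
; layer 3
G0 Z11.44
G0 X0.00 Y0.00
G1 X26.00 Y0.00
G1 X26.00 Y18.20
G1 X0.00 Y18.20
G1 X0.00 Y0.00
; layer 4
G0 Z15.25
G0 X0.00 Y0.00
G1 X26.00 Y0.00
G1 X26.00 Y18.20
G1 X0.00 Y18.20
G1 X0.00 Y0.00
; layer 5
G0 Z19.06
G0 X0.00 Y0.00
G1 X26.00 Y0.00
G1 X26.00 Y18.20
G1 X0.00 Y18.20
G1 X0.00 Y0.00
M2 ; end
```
solid part
  facet normal 0.0000 0.0000 -1.0000
    outer loop
      vertex 26.00 18.20 0.00
      vertex 26.00 0.00 0.00
      vertex 0.00 0.00 0.00
    endloop
  endfacet
  facet normal 0.0000 0.0000 -1.0000
    outer loop
      vertex 0.00 18.20 0.00
      vertex 26.00 18.20 0.00
      vertex 0.00 0.00 0.00
    endloop
  endfacet
  facet normal 0.0000 0.0000 1.0000
    outer loop
      vertex 0.00 0.00 19.06
      vertex 26.00 0.00 19.06
      vertex 26.00 18.20 19.06
    endloop
  endfacet
  facet normal 0.0000 0.0000 1.0000
    outer loop
      vertex 0.00 0.00 19.06
      vertex 26.00 18.20 19.06
      vertex 0.00 18.20 19.06
    endloop
  endfacet
  facet normal 0.0000 -1.0000 0.0000
    outer loop
      vertex 0.00 0.00 0.00
      vertex 26.00 0.00 0.00
      vertex 26.00 0.00 19.06
    endloop
  endfacet
  facet normal 0.0000 -1.0000 0.0000
    outer loop
      vertex 0.00 0.00 0.00
      vertex 26.00 0.00 19.06
      vertex 0.00 0.00 19.06
    endloop
  endfacet
  facet normal 0.0000 1.0000 0.0000
    outer loop
      vertex 26.00 18.20 19.06
      vertex 26.00 18.20 0.00
      vertex 0.00 18.20 0.00
    endloop
  endfacet
  facet normal 0.0000 1.0000 0.0000
    outer loop
      vertex 0.00 18.20 19.06
      vertex 26.00 18.20 19.06
      vertex 0.00 18.20 0.00
    endloop
  endfacet
  facet normal -1.0000 0.0000 0.0000
    outer loop
      vertex 0.00 18.20 19.06
      vertex 0.00 18.20 0.00
      vertex 0.00 0.00 0.00
    endloop
  endfacet
  facet normal -1.0000 0.0000 0.0000
    outer loop
      vertex 0.00 0.00 19.06
      vertex 0.00 18.20 19.06
      vertex 0.00 0.00 0.00
    endloop
  endfacet
  facet normal 1.0000 0.0000 0.0000
    outer loop
      vertex 26.00 0.00 0.00
      vertex 26.00 18.20 0.00
      vertex 26.00 18.20 19.06
    endloop
  endfacet
  facet normal 1.0000 0.0000 0.0000
    outer loop
      vertex 26.00 0.00 0.00
      vertex 26.00 18.20 19.06
      vertex 26.00 0.00 19.06
    endloop
  endfacet
endsolid part

The G0 Z moves step by Δz≈3.81 mm. Every layer's G1 loop is the same polygon, so the solid is a straight extrusion of it from z=0 to z≈19.1. Closing with flat bottom and top caps and triangulating gives 12 facets — a rectangular box, roughly 26 × 18.2 mm footprint and 19.1 mm tall.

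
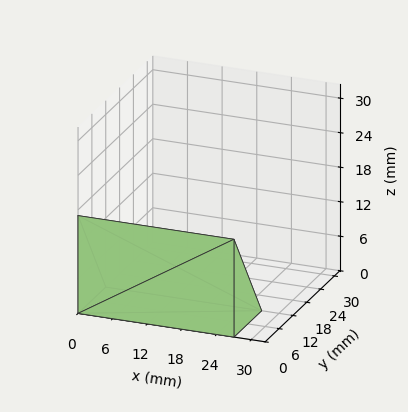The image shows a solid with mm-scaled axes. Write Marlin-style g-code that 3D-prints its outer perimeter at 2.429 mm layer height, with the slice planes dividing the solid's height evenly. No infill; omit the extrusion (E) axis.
Reading the render: the shape is a wedge (ramp): 27 × 12 mm base, rising to 17 mm along the y=0 edge and sloping linearly to z=0 at y=12 (dimensions read to the nearest mm from the axis ticks). For the g-code, the solid's height is divided into equal slices at the stated Δz and each level perimeter traced with G1 moves after a G0 lift.

; perimeter-only toolpath
G21 ; units = mm
G90 ; absolute positioning
G28 ; home
; layer 1
G0 Z2.429
G0 X0.000 Y0.000
G1 X27.000 Y0.000
G1 X27.000 Y10.286
G1 X0.000 Y10.286
G1 X0.000 Y0.000
; layer 2
G0 Z4.857
G0 X0.000 Y0.000
G1 X27.000 Y0.000
G1 X27.000 Y8.571
G1 X0.000 Y8.571
G1 X0.000 Y0.000
; layer 3
G0 Z7.286
G0 X0.000 Y0.000
G1 X27.000 Y0.000
G1 X27.000 Y6.857
G1 X0.000 Y6.857
G1 X0.000 Y0.000
; layer 4
G0 Z9.714
G0 X0.000 Y0.000
G1 X27.000 Y0.000
G1 X27.000 Y5.143
G1 X0.000 Y5.143
G1 X0.000 Y0.000
; layer 5
G0 Z12.143
G0 X0.000 Y0.000
G1 X27.000 Y0.000
G1 X27.000 Y3.429
G1 X0.000 Y3.429
G1 X0.000 Y0.000
; layer 6
G0 Z14.571
G0 X0.000 Y0.000
G1 X27.000 Y0.000
G1 X27.000 Y1.714
G1 X0.000 Y1.714
G1 X0.000 Y0.000
M2 ; end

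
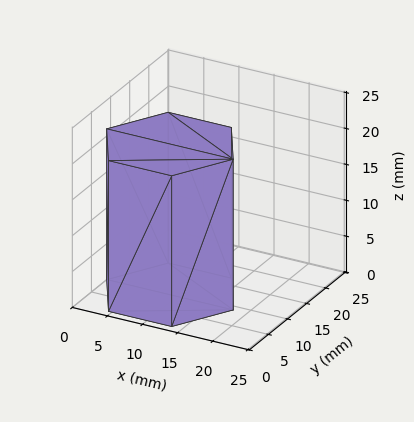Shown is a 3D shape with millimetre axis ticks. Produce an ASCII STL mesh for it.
Reading the render: the shape is a regular 6-sided prism (a cylinder approximated with 6 flat sides), circumscribed radius ≈ 9 mm, height ≈ 21 mm (dimensions read to the nearest mm from the axis ticks). For the STL, each face is triangulated and given an outward normal.

solid part
  facet normal 0.0000 0.0000 -1.0000
    outer loop
      vertex 4.5 16.8 0.0
      vertex 13.5 16.8 0.0
      vertex 18.0 9.0 0.0
    endloop
  endfacet
  facet normal 0.0000 0.0000 -1.0000
    outer loop
      vertex 0.0 9.0 0.0
      vertex 4.5 16.8 0.0
      vertex 18.0 9.0 0.0
    endloop
  endfacet
  facet normal 0.0000 0.0000 -1.0000
    outer loop
      vertex 4.5 1.2 0.0
      vertex 0.0 9.0 0.0
      vertex 18.0 9.0 0.0
    endloop
  endfacet
  facet normal 0.0000 0.0000 -1.0000
    outer loop
      vertex 13.5 1.2 0.0
      vertex 4.5 1.2 0.0
      vertex 18.0 9.0 0.0
    endloop
  endfacet
  facet normal 0.0000 0.0000 1.0000
    outer loop
      vertex 18.0 9.0 21.0
      vertex 13.5 16.8 21.0
      vertex 4.5 16.8 21.0
    endloop
  endfacet
  facet normal 0.0000 0.0000 1.0000
    outer loop
      vertex 18.0 9.0 21.0
      vertex 4.5 16.8 21.0
      vertex 0.0 9.0 21.0
    endloop
  endfacet
  facet normal 0.0000 0.0000 1.0000
    outer loop
      vertex 18.0 9.0 21.0
      vertex 0.0 9.0 21.0
      vertex 4.5 1.2 21.0
    endloop
  endfacet
  facet normal 0.0000 0.0000 1.0000
    outer loop
      vertex 18.0 9.0 21.0
      vertex 4.5 1.2 21.0
      vertex 13.5 1.2 21.0
    endloop
  endfacet
  facet normal 0.8662 0.4997 0.0000
    outer loop
      vertex 18.0 9.0 0.0
      vertex 13.5 16.8 0.0
      vertex 13.5 16.8 21.0
    endloop
  endfacet
  facet normal 0.8662 0.4997 0.0000
    outer loop
      vertex 18.0 9.0 0.0
      vertex 13.5 16.8 21.0
      vertex 18.0 9.0 21.0
    endloop
  endfacet
  facet normal 0.0000 1.0000 0.0000
    outer loop
      vertex 13.5 16.8 0.0
      vertex 4.5 16.8 0.0
      vertex 4.5 16.8 21.0
    endloop
  endfacet
  facet normal 0.0000 1.0000 0.0000
    outer loop
      vertex 13.5 16.8 0.0
      vertex 4.5 16.8 21.0
      vertex 13.5 16.8 21.0
    endloop
  endfacet
  facet normal -0.8662 0.4997 0.0000
    outer loop
      vertex 4.5 16.8 0.0
      vertex 0.0 9.0 0.0
      vertex 0.0 9.0 21.0
    endloop
  endfacet
  facet normal -0.8662 0.4997 0.0000
    outer loop
      vertex 4.5 16.8 0.0
      vertex 0.0 9.0 21.0
      vertex 4.5 16.8 21.0
    endloop
  endfacet
  facet normal -0.8662 -0.4997 0.0000
    outer loop
      vertex 0.0 9.0 0.0
      vertex 4.5 1.2 0.0
      vertex 4.5 1.2 21.0
    endloop
  endfacet
  facet normal -0.8662 -0.4997 0.0000
    outer loop
      vertex 0.0 9.0 0.0
      vertex 4.5 1.2 21.0
      vertex 0.0 9.0 21.0
    endloop
  endfacet
  facet normal 0.0000 -1.0000 0.0000
    outer loop
      vertex 4.5 1.2 0.0
      vertex 13.5 1.2 0.0
      vertex 13.5 1.2 21.0
    endloop
  endfacet
  facet normal 0.0000 -1.0000 0.0000
    outer loop
      vertex 4.5 1.2 0.0
      vertex 13.5 1.2 21.0
      vertex 4.5 1.2 21.0
    endloop
  endfacet
  facet normal 0.8662 -0.4997 0.0000
    outer loop
      vertex 13.5 1.2 0.0
      vertex 18.0 9.0 0.0
      vertex 18.0 9.0 21.0
    endloop
  endfacet
  facet normal 0.8662 -0.4997 0.0000
    outer loop
      vertex 13.5 1.2 0.0
      vertex 18.0 9.0 21.0
      vertex 13.5 1.2 21.0
    endloop
  endfacet
endsolid part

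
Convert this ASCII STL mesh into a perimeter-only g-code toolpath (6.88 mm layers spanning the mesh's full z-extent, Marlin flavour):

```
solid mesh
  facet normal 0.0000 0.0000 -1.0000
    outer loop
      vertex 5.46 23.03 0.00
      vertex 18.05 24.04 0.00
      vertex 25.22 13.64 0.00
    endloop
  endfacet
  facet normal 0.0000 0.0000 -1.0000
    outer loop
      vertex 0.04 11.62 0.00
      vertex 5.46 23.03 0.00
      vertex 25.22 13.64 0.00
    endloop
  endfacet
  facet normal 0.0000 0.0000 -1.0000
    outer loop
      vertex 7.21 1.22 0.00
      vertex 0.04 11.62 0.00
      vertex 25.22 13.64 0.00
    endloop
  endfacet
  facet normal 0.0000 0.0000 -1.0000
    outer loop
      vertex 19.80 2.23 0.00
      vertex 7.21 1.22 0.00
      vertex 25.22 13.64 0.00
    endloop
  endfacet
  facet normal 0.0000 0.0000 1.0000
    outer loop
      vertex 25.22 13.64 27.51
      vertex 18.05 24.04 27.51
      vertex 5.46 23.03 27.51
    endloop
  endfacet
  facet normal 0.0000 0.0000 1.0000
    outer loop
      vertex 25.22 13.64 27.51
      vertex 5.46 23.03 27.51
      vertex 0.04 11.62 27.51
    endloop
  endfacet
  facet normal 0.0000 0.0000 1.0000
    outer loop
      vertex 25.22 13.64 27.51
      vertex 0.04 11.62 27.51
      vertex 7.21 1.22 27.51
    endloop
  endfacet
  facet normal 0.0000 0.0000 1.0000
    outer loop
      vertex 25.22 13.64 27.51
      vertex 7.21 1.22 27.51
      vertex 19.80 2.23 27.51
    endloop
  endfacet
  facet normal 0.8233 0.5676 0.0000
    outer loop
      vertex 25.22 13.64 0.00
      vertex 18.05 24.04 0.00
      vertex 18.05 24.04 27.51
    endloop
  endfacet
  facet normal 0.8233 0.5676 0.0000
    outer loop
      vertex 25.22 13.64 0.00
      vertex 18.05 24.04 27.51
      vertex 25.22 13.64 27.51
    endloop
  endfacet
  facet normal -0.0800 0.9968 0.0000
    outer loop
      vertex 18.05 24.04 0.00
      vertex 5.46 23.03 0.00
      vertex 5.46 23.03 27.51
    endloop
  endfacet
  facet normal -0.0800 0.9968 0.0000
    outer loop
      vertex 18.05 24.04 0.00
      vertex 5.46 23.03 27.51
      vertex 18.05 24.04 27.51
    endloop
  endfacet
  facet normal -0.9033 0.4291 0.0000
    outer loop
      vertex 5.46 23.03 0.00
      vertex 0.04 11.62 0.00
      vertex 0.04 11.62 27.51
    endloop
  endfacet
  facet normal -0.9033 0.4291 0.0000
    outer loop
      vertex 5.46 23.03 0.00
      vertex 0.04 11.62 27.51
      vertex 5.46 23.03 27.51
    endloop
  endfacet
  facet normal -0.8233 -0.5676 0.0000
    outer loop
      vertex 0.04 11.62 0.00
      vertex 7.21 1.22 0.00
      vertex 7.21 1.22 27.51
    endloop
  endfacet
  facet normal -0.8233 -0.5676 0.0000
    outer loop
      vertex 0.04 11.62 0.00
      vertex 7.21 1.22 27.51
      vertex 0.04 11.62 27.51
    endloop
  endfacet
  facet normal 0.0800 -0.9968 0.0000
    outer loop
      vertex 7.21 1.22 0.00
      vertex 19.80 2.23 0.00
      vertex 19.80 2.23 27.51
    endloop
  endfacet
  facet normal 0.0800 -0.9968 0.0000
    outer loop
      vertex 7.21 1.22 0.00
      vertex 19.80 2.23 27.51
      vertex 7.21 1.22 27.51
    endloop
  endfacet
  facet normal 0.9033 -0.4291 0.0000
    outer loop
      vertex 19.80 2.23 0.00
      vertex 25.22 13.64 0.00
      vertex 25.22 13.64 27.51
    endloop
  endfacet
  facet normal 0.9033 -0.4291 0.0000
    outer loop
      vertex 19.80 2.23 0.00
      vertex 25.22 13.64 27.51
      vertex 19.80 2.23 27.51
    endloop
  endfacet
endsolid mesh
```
; perimeter-only toolpath
G21 ; units = mm
G90 ; absolute positioning
G28 ; home
; layer 1
G0 Z6.88
G0 X25.22 Y13.64
G1 X18.05 Y24.04
G1 X5.46 Y23.03
G1 X0.04 Y11.62
G1 X7.21 Y1.22
G1 X19.80 Y2.23
G1 X25.22 Y13.64
; layer 2
G0 Z13.76
G0 X25.22 Y13.64
G1 X18.05 Y24.04
G1 X5.46 Y23.03
G1 X0.04 Y11.62
G1 X7.21 Y1.22
G1 X19.80 Y2.23
G1 X25.22 Y13.64
; layer 3
G0 Z20.63
G0 X25.22 Y13.64
G1 X18.05 Y24.04
G1 X5.46 Y23.03
G1 X0.04 Y11.62
G1 X7.21 Y1.22
G1 X19.80 Y2.23
G1 X25.22 Y13.64
; layer 4
G0 Z27.51
G0 X25.22 Y13.64
G1 X18.05 Y24.04
G1 X5.46 Y23.03
G1 X0.04 Y11.62
G1 X7.21 Y1.22
G1 X19.80 Y2.23
G1 X25.22 Y13.64
M2 ; end

The solid is a regular 6-sided prism (a cylinder approximated with 6 flat sides), circumscribed radius ≈ 12.6 mm, height ≈ 27.5 mm. Slicing at Δz = 6.88 mm — 4 equal slices spanning the solid's height, so layer i sits at z = i·h/4 — gives 4 non-empty perimeters. Each is a 6-segment closed polygon; G0 lifts to the layer z and rapids to the start vertex, then G1 traces the edges.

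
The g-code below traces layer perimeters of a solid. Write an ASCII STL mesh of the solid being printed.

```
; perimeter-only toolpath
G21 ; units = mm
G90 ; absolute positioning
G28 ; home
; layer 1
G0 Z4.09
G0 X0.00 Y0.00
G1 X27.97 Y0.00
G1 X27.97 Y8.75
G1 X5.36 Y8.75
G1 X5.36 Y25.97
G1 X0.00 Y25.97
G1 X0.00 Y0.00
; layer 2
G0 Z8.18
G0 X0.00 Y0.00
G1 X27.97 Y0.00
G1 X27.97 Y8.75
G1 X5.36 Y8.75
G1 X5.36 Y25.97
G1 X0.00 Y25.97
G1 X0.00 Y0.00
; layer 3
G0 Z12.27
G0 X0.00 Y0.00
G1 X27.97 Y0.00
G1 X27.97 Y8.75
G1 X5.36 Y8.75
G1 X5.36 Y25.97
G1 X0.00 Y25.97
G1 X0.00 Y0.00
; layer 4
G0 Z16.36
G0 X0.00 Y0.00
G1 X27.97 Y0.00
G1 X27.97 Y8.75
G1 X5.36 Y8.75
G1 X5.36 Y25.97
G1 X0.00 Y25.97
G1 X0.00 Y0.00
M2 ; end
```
solid part
  facet normal 0.0000 0.0000 -1.0000
    outer loop
      vertex 27.97 8.75 0.00
      vertex 27.97 0.00 0.00
      vertex 0.00 0.00 0.00
    endloop
  endfacet
  facet normal 0.0000 0.0000 -1.0000
    outer loop
      vertex 5.36 8.75 0.00
      vertex 27.97 8.75 0.00
      vertex 0.00 0.00 0.00
    endloop
  endfacet
  facet normal 0.0000 0.0000 -1.0000
    outer loop
      vertex 5.36 25.97 0.00
      vertex 5.36 8.75 0.00
      vertex 0.00 0.00 0.00
    endloop
  endfacet
  facet normal 0.0000 0.0000 -1.0000
    outer loop
      vertex 0.00 25.97 0.00
      vertex 5.36 25.97 0.00
      vertex 0.00 0.00 0.00
    endloop
  endfacet
  facet normal 0.0000 0.0000 1.0000
    outer loop
      vertex 0.00 0.00 16.36
      vertex 27.97 0.00 16.36
      vertex 27.97 8.75 16.36
    endloop
  endfacet
  facet normal 0.0000 0.0000 1.0000
    outer loop
      vertex 0.00 0.00 16.36
      vertex 27.97 8.75 16.36
      vertex 5.36 8.75 16.36
    endloop
  endfacet
  facet normal 0.0000 0.0000 1.0000
    outer loop
      vertex 0.00 0.00 16.36
      vertex 5.36 8.75 16.36
      vertex 5.36 25.97 16.36
    endloop
  endfacet
  facet normal 0.0000 0.0000 1.0000
    outer loop
      vertex 0.00 0.00 16.36
      vertex 5.36 25.97 16.36
      vertex 0.00 25.97 16.36
    endloop
  endfacet
  facet normal 0.0000 -1.0000 0.0000
    outer loop
      vertex 0.00 0.00 0.00
      vertex 27.97 0.00 0.00
      vertex 27.97 0.00 16.36
    endloop
  endfacet
  facet normal 0.0000 -1.0000 0.0000
    outer loop
      vertex 0.00 0.00 0.00
      vertex 27.97 0.00 16.36
      vertex 0.00 0.00 16.36
    endloop
  endfacet
  facet normal 1.0000 0.0000 0.0000
    outer loop
      vertex 27.97 0.00 0.00
      vertex 27.97 8.75 0.00
      vertex 27.97 8.75 16.36
    endloop
  endfacet
  facet normal 1.0000 0.0000 0.0000
    outer loop
      vertex 27.97 0.00 0.00
      vertex 27.97 8.75 16.36
      vertex 27.97 0.00 16.36
    endloop
  endfacet
  facet normal 0.0000 1.0000 0.0000
    outer loop
      vertex 27.97 8.75 0.00
      vertex 5.36 8.75 0.00
      vertex 5.36 8.75 16.36
    endloop
  endfacet
  facet normal 0.0000 1.0000 0.0000
    outer loop
      vertex 27.97 8.75 0.00
      vertex 5.36 8.75 16.36
      vertex 27.97 8.75 16.36
    endloop
  endfacet
  facet normal 1.0000 0.0000 0.0000
    outer loop
      vertex 5.36 8.75 0.00
      vertex 5.36 25.97 0.00
      vertex 5.36 25.97 16.36
    endloop
  endfacet
  facet normal 1.0000 0.0000 0.0000
    outer loop
      vertex 5.36 8.75 0.00
      vertex 5.36 25.97 16.36
      vertex 5.36 8.75 16.36
    endloop
  endfacet
  facet normal 0.0000 1.0000 0.0000
    outer loop
      vertex 5.36 25.97 0.00
      vertex 0.00 25.97 0.00
      vertex 0.00 25.97 16.36
    endloop
  endfacet
  facet normal 0.0000 1.0000 0.0000
    outer loop
      vertex 5.36 25.97 0.00
      vertex 0.00 25.97 16.36
      vertex 5.36 25.97 16.36
    endloop
  endfacet
  facet normal -1.0000 0.0000 0.0000
    outer loop
      vertex 0.00 25.97 0.00
      vertex 0.00 0.00 0.00
      vertex 0.00 0.00 16.36
    endloop
  endfacet
  facet normal -1.0000 0.0000 0.0000
    outer loop
      vertex 0.00 25.97 0.00
      vertex 0.00 0.00 16.36
      vertex 0.00 25.97 16.36
    endloop
  endfacet
endsolid part

The G0 Z moves step by Δz≈4.09 mm. Every layer's G1 loop is the same polygon, so the solid is a straight extrusion of it from z=0 to z≈16.4. Closing with flat bottom and top caps and triangulating gives 20 facets — an L-shaped prism: outer 28 × 26 mm, arm thicknesses ≈ 8.75 mm (horizontal) and 5.36 mm (vertical), extruded 16.4 mm in z.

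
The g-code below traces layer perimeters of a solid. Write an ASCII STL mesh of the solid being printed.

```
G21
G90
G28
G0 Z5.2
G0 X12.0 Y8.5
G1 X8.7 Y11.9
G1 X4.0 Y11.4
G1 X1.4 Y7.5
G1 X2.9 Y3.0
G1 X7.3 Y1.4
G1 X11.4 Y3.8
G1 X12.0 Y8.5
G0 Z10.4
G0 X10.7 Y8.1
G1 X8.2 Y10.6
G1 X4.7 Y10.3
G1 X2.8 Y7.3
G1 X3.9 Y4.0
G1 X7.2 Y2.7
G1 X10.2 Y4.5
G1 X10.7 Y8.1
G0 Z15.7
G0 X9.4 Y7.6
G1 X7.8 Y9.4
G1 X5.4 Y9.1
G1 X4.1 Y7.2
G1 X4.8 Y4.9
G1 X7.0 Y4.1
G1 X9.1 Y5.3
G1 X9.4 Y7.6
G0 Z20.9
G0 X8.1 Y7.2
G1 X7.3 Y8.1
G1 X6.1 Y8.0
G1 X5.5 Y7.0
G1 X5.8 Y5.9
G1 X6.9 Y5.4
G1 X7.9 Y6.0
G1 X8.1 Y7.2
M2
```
solid part
  facet normal 0.0000 0.0000 -1.0000
    outer loop
      vertex 3.3 12.6 0.0
      vertex 9.2 13.2 0.0
      vertex 13.3 8.9 0.0
    endloop
  endfacet
  facet normal 0.0000 0.0000 -1.0000
    outer loop
      vertex 0.1 7.7 0.0
      vertex 3.3 12.6 0.0
      vertex 13.3 8.9 0.0
    endloop
  endfacet
  facet normal 0.0000 0.0000 -1.0000
    outer loop
      vertex 1.9 2.1 0.0
      vertex 0.1 7.7 0.0
      vertex 13.3 8.9 0.0
    endloop
  endfacet
  facet normal 0.0000 0.0000 -1.0000
    outer loop
      vertex 7.4 0.0 0.0
      vertex 1.9 2.1 0.0
      vertex 13.3 8.9 0.0
    endloop
  endfacet
  facet normal 0.0000 0.0000 -1.0000
    outer loop
      vertex 12.5 3.0 0.0
      vertex 7.4 0.0 0.0
      vertex 13.3 8.9 0.0
    endloop
  endfacet
  facet normal 0.7044 0.6717 0.2295
    outer loop
      vertex 13.3 8.9 0.0
      vertex 9.2 13.2 0.0
      vertex 6.8 6.8 26.1
    endloop
  endfacet
  facet normal -0.0985 0.9686 0.2284
    outer loop
      vertex 9.2 13.2 0.0
      vertex 3.3 12.6 0.0
      vertex 6.8 6.8 26.1
    endloop
  endfacet
  facet normal -0.8153 0.5324 0.2276
    outer loop
      vertex 3.3 12.6 0.0
      vertex 0.1 7.7 0.0
      vertex 6.8 6.8 26.1
    endloop
  endfacet
  facet normal -0.9270 -0.2980 0.2277
    outer loop
      vertex 0.1 7.7 0.0
      vertex 1.9 2.1 0.0
      vertex 6.8 6.8 26.1
    endloop
  endfacet
  facet normal -0.3472 -0.9094 0.2290
    outer loop
      vertex 1.9 2.1 0.0
      vertex 7.4 0.0 0.0
      vertex 6.8 6.8 26.1
    endloop
  endfacet
  facet normal 0.4934 -0.8388 0.2299
    outer loop
      vertex 7.4 0.0 0.0
      vertex 12.5 3.0 0.0
      vertex 6.8 6.8 26.1
    endloop
  endfacet
  facet normal 0.9644 -0.1308 0.2297
    outer loop
      vertex 12.5 3.0 0.0
      vertex 13.3 8.9 0.0
      vertex 6.8 6.8 26.1
    endloop
  endfacet
endsolid part

The G0 Z moves step by Δz≈5.2 mm. The G1 loops shrink linearly with z, so the solid tapers from its base footprint up to z≈26.1. Closing with a flat bottom cap and the tapered top and triangulating gives 12 facets — a regular 7-sided pyramid, base circumscribed radius ≈ 6.8 mm, apex at z ≈ 26.1 mm.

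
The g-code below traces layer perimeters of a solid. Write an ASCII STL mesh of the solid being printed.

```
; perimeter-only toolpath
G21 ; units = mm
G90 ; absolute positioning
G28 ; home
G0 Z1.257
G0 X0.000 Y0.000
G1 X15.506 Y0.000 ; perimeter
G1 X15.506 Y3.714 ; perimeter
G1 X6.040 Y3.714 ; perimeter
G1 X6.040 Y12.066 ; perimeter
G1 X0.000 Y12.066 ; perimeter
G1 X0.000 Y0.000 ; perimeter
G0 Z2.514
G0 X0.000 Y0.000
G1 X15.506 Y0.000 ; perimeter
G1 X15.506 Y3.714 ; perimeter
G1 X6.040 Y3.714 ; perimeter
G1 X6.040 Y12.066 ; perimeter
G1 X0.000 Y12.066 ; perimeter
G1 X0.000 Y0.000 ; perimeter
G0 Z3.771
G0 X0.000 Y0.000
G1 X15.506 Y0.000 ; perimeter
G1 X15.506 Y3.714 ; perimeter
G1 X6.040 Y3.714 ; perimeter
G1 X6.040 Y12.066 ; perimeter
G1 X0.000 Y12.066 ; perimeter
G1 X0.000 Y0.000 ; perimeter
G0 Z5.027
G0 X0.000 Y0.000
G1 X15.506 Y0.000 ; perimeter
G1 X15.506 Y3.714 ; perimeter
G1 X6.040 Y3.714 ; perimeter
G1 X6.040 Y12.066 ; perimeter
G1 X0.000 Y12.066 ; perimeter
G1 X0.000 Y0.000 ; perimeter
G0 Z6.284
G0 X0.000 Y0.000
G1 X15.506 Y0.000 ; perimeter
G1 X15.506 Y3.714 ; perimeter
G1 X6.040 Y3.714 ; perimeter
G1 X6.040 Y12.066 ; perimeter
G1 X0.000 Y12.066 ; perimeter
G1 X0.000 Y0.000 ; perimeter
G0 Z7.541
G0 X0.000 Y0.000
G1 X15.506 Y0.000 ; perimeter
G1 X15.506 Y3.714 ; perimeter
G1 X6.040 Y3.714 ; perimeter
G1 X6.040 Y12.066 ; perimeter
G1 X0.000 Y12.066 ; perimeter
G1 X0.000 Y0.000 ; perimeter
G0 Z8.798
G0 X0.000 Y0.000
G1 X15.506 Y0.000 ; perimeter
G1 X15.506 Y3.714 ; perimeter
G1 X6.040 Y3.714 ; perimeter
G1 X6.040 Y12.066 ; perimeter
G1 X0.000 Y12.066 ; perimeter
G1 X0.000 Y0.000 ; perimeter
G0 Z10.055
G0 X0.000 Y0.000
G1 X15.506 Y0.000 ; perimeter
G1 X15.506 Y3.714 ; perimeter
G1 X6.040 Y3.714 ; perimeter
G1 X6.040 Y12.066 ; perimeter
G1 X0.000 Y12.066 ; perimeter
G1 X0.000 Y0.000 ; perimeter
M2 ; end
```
solid part
  facet normal 0.0000 0.0000 -1.0000
    outer loop
      vertex 15.506 3.714 0.000
      vertex 15.506 0.000 0.000
      vertex 0.000 0.000 0.000
    endloop
  endfacet
  facet normal 0.0000 0.0000 -1.0000
    outer loop
      vertex 6.040 3.714 0.000
      vertex 15.506 3.714 0.000
      vertex 0.000 0.000 0.000
    endloop
  endfacet
  facet normal 0.0000 0.0000 -1.0000
    outer loop
      vertex 6.040 12.066 0.000
      vertex 6.040 3.714 0.000
      vertex 0.000 0.000 0.000
    endloop
  endfacet
  facet normal 0.0000 0.0000 -1.0000
    outer loop
      vertex 0.000 12.066 0.000
      vertex 6.040 12.066 0.000
      vertex 0.000 0.000 0.000
    endloop
  endfacet
  facet normal 0.0000 0.0000 1.0000
    outer loop
      vertex 0.000 0.000 10.055
      vertex 15.506 0.000 10.055
      vertex 15.506 3.714 10.055
    endloop
  endfacet
  facet normal 0.0000 0.0000 1.0000
    outer loop
      vertex 0.000 0.000 10.055
      vertex 15.506 3.714 10.055
      vertex 6.040 3.714 10.055
    endloop
  endfacet
  facet normal 0.0000 0.0000 1.0000
    outer loop
      vertex 0.000 0.000 10.055
      vertex 6.040 3.714 10.055
      vertex 6.040 12.066 10.055
    endloop
  endfacet
  facet normal 0.0000 0.0000 1.0000
    outer loop
      vertex 0.000 0.000 10.055
      vertex 6.040 12.066 10.055
      vertex 0.000 12.066 10.055
    endloop
  endfacet
  facet normal 0.0000 -1.0000 0.0000
    outer loop
      vertex 0.000 0.000 0.000
      vertex 15.506 0.000 0.000
      vertex 15.506 0.000 10.055
    endloop
  endfacet
  facet normal 0.0000 -1.0000 0.0000
    outer loop
      vertex 0.000 0.000 0.000
      vertex 15.506 0.000 10.055
      vertex 0.000 0.000 10.055
    endloop
  endfacet
  facet normal 1.0000 0.0000 0.0000
    outer loop
      vertex 15.506 0.000 0.000
      vertex 15.506 3.714 0.000
      vertex 15.506 3.714 10.055
    endloop
  endfacet
  facet normal 1.0000 0.0000 0.0000
    outer loop
      vertex 15.506 0.000 0.000
      vertex 15.506 3.714 10.055
      vertex 15.506 0.000 10.055
    endloop
  endfacet
  facet normal 0.0000 1.0000 0.0000
    outer loop
      vertex 15.506 3.714 0.000
      vertex 6.040 3.714 0.000
      vertex 6.040 3.714 10.055
    endloop
  endfacet
  facet normal 0.0000 1.0000 0.0000
    outer loop
      vertex 15.506 3.714 0.000
      vertex 6.040 3.714 10.055
      vertex 15.506 3.714 10.055
    endloop
  endfacet
  facet normal 1.0000 0.0000 0.0000
    outer loop
      vertex 6.040 3.714 0.000
      vertex 6.040 12.066 0.000
      vertex 6.040 12.066 10.055
    endloop
  endfacet
  facet normal 1.0000 0.0000 0.0000
    outer loop
      vertex 6.040 3.714 0.000
      vertex 6.040 12.066 10.055
      vertex 6.040 3.714 10.055
    endloop
  endfacet
  facet normal 0.0000 1.0000 0.0000
    outer loop
      vertex 6.040 12.066 0.000
      vertex 0.000 12.066 0.000
      vertex 0.000 12.066 10.055
    endloop
  endfacet
  facet normal 0.0000 1.0000 0.0000
    outer loop
      vertex 6.040 12.066 0.000
      vertex 0.000 12.066 10.055
      vertex 6.040 12.066 10.055
    endloop
  endfacet
  facet normal -1.0000 0.0000 0.0000
    outer loop
      vertex 0.000 12.066 0.000
      vertex 0.000 0.000 0.000
      vertex 0.000 0.000 10.055
    endloop
  endfacet
  facet normal -1.0000 0.0000 0.0000
    outer loop
      vertex 0.000 12.066 0.000
      vertex 0.000 0.000 10.055
      vertex 0.000 12.066 10.055
    endloop
  endfacet
endsolid part

The G0 Z moves step by Δz≈1.257 mm. Every layer's G1 loop is the same polygon, so the solid is a straight extrusion of it from z=0 to z≈10.1. Closing with flat bottom and top caps and triangulating gives 20 facets — an L-shaped prism: outer 15.5 × 12.1 mm, arm thicknesses ≈ 3.71 mm (horizontal) and 6.04 mm (vertical), extruded 10.1 mm in z.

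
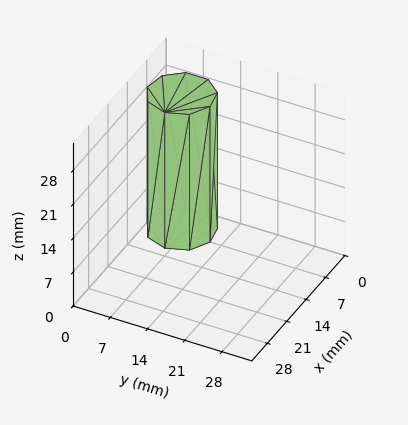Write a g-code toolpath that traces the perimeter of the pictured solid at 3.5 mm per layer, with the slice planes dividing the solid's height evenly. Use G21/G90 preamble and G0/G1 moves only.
Reading the render: the shape is a regular 9-sided prism (a cylinder approximated with 9 flat sides), circumscribed radius ≈ 6 mm, height ≈ 28 mm (dimensions read to the nearest mm from the axis ticks). For the g-code, the solid's height is divided into equal slices at the stated Δz and each level perimeter traced with G1 moves after a G0 lift.

; perimeter-only toolpath
G21 ; units = mm
G90 ; absolute positioning
G28 ; home
; layer 1
G0 Z3.5
G0 X12.0 Y6.0
G1 X10.6 Y9.9
G1 X7.0 Y11.9
G1 X3.0 Y11.2
G1 X0.4 Y8.1
G1 X0.4 Y3.9
G1 X3.0 Y0.8
G1 X7.0 Y0.1
G1 X10.6 Y2.1
G1 X12.0 Y6.0
; layer 2
G0 Z7.0
G0 X12.0 Y6.0
G1 X10.6 Y9.9
G1 X7.0 Y11.9
G1 X3.0 Y11.2
G1 X0.4 Y8.1
G1 X0.4 Y3.9
G1 X3.0 Y0.8
G1 X7.0 Y0.1
G1 X10.6 Y2.1
G1 X12.0 Y6.0
; layer 3
G0 Z10.5
G0 X12.0 Y6.0
G1 X10.6 Y9.9
G1 X7.0 Y11.9
G1 X3.0 Y11.2
G1 X0.4 Y8.1
G1 X0.4 Y3.9
G1 X3.0 Y0.8
G1 X7.0 Y0.1
G1 X10.6 Y2.1
G1 X12.0 Y6.0
; layer 4
G0 Z14.0
G0 X12.0 Y6.0
G1 X10.6 Y9.9
G1 X7.0 Y11.9
G1 X3.0 Y11.2
G1 X0.4 Y8.1
G1 X0.4 Y3.9
G1 X3.0 Y0.8
G1 X7.0 Y0.1
G1 X10.6 Y2.1
G1 X12.0 Y6.0
; layer 5
G0 Z17.5
G0 X12.0 Y6.0
G1 X10.6 Y9.9
G1 X7.0 Y11.9
G1 X3.0 Y11.2
G1 X0.4 Y8.1
G1 X0.4 Y3.9
G1 X3.0 Y0.8
G1 X7.0 Y0.1
G1 X10.6 Y2.1
G1 X12.0 Y6.0
; layer 6
G0 Z21.0
G0 X12.0 Y6.0
G1 X10.6 Y9.9
G1 X7.0 Y11.9
G1 X3.0 Y11.2
G1 X0.4 Y8.1
G1 X0.4 Y3.9
G1 X3.0 Y0.8
G1 X7.0 Y0.1
G1 X10.6 Y2.1
G1 X12.0 Y6.0
; layer 7
G0 Z24.5
G0 X12.0 Y6.0
G1 X10.6 Y9.9
G1 X7.0 Y11.9
G1 X3.0 Y11.2
G1 X0.4 Y8.1
G1 X0.4 Y3.9
G1 X3.0 Y0.8
G1 X7.0 Y0.1
G1 X10.6 Y2.1
G1 X12.0 Y6.0
; layer 8
G0 Z28.0
G0 X12.0 Y6.0
G1 X10.6 Y9.9
G1 X7.0 Y11.9
G1 X3.0 Y11.2
G1 X0.4 Y8.1
G1 X0.4 Y3.9
G1 X3.0 Y0.8
G1 X7.0 Y0.1
G1 X10.6 Y2.1
G1 X12.0 Y6.0
M2 ; end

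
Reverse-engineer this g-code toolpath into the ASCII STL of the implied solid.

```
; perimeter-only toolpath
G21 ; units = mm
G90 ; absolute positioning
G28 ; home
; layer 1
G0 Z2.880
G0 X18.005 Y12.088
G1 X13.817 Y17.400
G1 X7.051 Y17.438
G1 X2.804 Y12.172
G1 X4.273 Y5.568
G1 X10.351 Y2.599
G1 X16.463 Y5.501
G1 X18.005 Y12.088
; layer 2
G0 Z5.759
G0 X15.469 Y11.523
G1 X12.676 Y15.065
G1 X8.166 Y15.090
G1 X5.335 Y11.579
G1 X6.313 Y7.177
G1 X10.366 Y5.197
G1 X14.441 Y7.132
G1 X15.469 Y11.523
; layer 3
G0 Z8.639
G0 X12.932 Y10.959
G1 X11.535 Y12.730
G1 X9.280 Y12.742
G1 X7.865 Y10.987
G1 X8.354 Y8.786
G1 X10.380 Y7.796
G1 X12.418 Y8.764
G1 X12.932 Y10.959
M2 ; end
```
solid part
  facet normal 0.0000 0.0000 -1.0000
    outer loop
      vertex 5.937 19.785 0.000
      vertex 14.957 19.735 0.000
      vertex 20.542 12.652 0.000
    endloop
  endfacet
  facet normal 0.0000 0.0000 -1.0000
    outer loop
      vertex 0.274 12.764 0.000
      vertex 5.937 19.785 0.000
      vertex 20.542 12.652 0.000
    endloop
  endfacet
  facet normal 0.0000 0.0000 -1.0000
    outer loop
      vertex 2.232 3.959 0.000
      vertex 0.274 12.764 0.000
      vertex 20.542 12.652 0.000
    endloop
  endfacet
  facet normal 0.0000 0.0000 -1.0000
    outer loop
      vertex 10.337 0.000 0.000
      vertex 2.232 3.959 0.000
      vertex 20.542 12.652 0.000
    endloop
  endfacet
  facet normal 0.0000 0.0000 -1.0000
    outer loop
      vertex 18.486 3.869 0.000
      vertex 10.337 0.000 0.000
      vertex 20.542 12.652 0.000
    endloop
  endfacet
  facet normal 0.6093 0.4804 0.6309
    outer loop
      vertex 20.542 12.652 0.000
      vertex 14.957 19.735 0.000
      vertex 10.395 10.395 11.518
    endloop
  endfacet
  facet normal 0.0043 0.7759 0.6309
    outer loop
      vertex 14.957 19.735 0.000
      vertex 5.937 19.785 0.000
      vertex 10.395 10.395 11.518
    endloop
  endfacet
  facet normal -0.6039 0.4871 0.6309
    outer loop
      vertex 5.937 19.785 0.000
      vertex 0.274 12.764 0.000
      vertex 10.395 10.395 11.518
    endloop
  endfacet
  facet normal -0.7574 -0.1684 0.6309
    outer loop
      vertex 0.274 12.764 0.000
      vertex 2.232 3.959 0.000
      vertex 10.395 10.395 11.518
    endloop
  endfacet
  facet normal -0.3405 -0.6971 0.6309
    outer loop
      vertex 2.232 3.959 0.000
      vertex 10.337 0.000 0.000
      vertex 10.395 10.395 11.518
    endloop
  endfacet
  facet normal 0.3328 -0.7009 0.6309
    outer loop
      vertex 10.337 0.000 0.000
      vertex 18.486 3.869 0.000
      vertex 10.395 10.395 11.518
    endloop
  endfacet
  facet normal 0.7555 -0.1768 0.6309
    outer loop
      vertex 18.486 3.869 0.000
      vertex 20.542 12.652 0.000
      vertex 10.395 10.395 11.518
    endloop
  endfacet
endsolid part

The G0 Z moves step by Δz≈2.880 mm. The G1 loops shrink linearly with z, so the solid tapers from its base footprint up to z≈11.5. Closing with a flat bottom cap and the tapered top and triangulating gives 12 facets — a regular 7-sided pyramid, base circumscribed radius ≈ 10.4 mm, apex at z ≈ 11.5 mm.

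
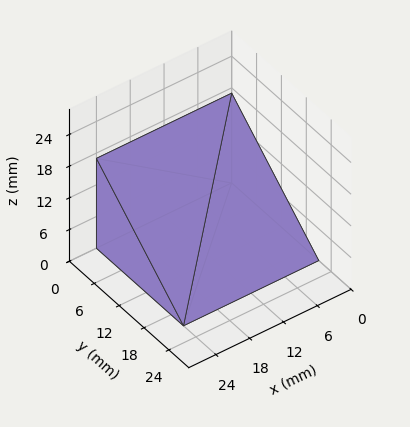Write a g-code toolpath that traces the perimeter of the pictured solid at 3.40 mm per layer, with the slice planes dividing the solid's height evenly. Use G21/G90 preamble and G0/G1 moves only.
Reading the render: the shape is a wedge (ramp): 24 × 21 mm base, rising to 17 mm along the y=0 edge and sloping linearly to z=0 at y=21 (dimensions read to the nearest mm from the axis ticks). For the g-code, the solid's height is divided into equal slices at the stated Δz and each level perimeter traced with G1 moves after a G0 lift.

; perimeter-only toolpath
G21 ; units = mm
G90 ; absolute positioning
G28 ; home
; layer 1
G0 Z3.40
G0 X0.00 Y0.00
G1 X24.00 Y0.00
G1 X24.00 Y16.80
G1 X0.00 Y16.80
G1 X0.00 Y0.00
; layer 2
G0 Z6.80
G0 X0.00 Y0.00
G1 X24.00 Y0.00
G1 X24.00 Y12.60
G1 X0.00 Y12.60
G1 X0.00 Y0.00
; layer 3
G0 Z10.20
G0 X0.00 Y0.00
G1 X24.00 Y0.00
G1 X24.00 Y8.40
G1 X0.00 Y8.40
G1 X0.00 Y0.00
; layer 4
G0 Z13.60
G0 X0.00 Y0.00
G1 X24.00 Y0.00
G1 X24.00 Y4.20
G1 X0.00 Y4.20
G1 X0.00 Y0.00
M2 ; end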